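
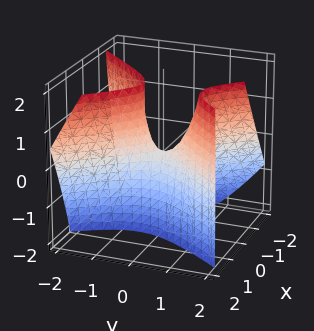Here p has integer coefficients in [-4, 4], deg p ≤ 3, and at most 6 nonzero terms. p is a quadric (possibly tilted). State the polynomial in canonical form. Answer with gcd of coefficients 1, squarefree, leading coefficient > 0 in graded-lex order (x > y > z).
First, deg p = 2.
Next, from the visible intercepts: one z-axis crossing is at z = 0; it meets the y-axis at y = 0 (among the integer gridlines); one x-axis crossing is at x = 0.
Finally, solving for integer coefficients yields p as stated.

3*x^2 - 2*x*z - 2*y^2 + y*z + z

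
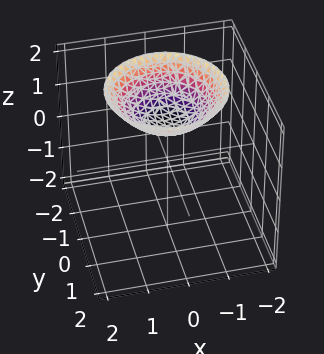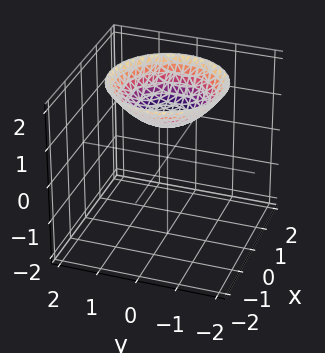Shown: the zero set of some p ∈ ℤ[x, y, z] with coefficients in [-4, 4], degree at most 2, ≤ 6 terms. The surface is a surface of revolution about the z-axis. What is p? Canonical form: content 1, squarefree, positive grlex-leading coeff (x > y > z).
x^2 + y^2 - 2*z + 2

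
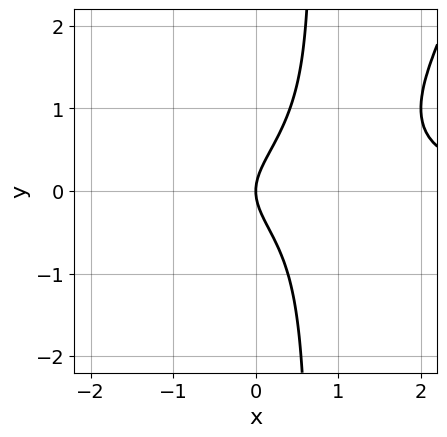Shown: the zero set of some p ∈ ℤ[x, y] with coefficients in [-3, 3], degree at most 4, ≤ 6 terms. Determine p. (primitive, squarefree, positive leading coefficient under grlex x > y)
x^3*y - 3*x*y^2 + 2*y^2 - 2*x

The degree is 4 — the shape is more complex than any degree-3 curve.
From the axis intercepts and sections: it crosses the x-axis at the gridline x = 0; it crosses the y-axis at the gridline y = 0.
Fitting integer coefficients to these (and the overall shape) gives p.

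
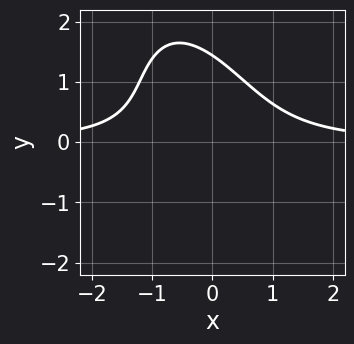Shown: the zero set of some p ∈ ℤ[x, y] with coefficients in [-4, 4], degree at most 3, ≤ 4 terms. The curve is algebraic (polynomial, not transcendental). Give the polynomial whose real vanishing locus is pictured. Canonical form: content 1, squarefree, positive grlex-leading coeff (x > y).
3*x^2*y + 2*x*y^2 + y^3 - 3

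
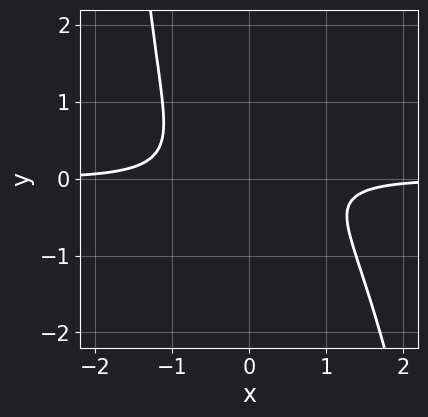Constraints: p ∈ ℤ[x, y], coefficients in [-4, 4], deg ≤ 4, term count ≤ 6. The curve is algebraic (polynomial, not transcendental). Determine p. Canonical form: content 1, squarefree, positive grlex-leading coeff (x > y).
First, the degree is 4 — no degree-3 curve has this shape.
Next, checking where it meets the axes: it misses every integer gridline on the y-axis; it misses every integer gridline on the x-axis.
Finally, matching integer coefficients to the picture gives p.

2*x^3*y + x*y^2 + 3*y^2 + 1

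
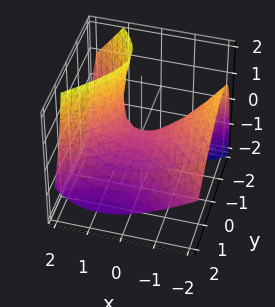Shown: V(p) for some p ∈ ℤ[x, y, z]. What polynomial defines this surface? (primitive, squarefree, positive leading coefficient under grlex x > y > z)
Degree: the shape is more complex than any degree-1 surface, so deg p = 2.
From the visible intercepts: it crosses the y-axis at the gridline y = 0; it crosses the x-axis at the gridline x = 0; it crosses the z-axis at the gridline z = 0.
Assembling these constraints gives the stated polynomial.

2*x^2 + 2*x*z - 3*y^2 - 3*y*z - 3*z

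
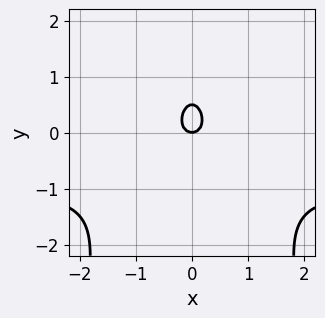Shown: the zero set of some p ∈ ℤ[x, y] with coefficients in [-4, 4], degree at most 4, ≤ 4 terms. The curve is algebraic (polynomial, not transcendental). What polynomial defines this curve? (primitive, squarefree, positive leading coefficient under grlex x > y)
3*x^2*y + 3*x^2 + 2*y^2 - y

First, degree: no degree-2 curve has this shape, so deg p = 3.
Then, symmetries: mirror symmetry x ↦ −x ⇒ only even powers of x.
Next, from the axis intercepts and sections: it crosses the y-axis at the gridline y = 0; it crosses the x-axis at the gridline x = 0.
Finally, these observations pin down the coefficients.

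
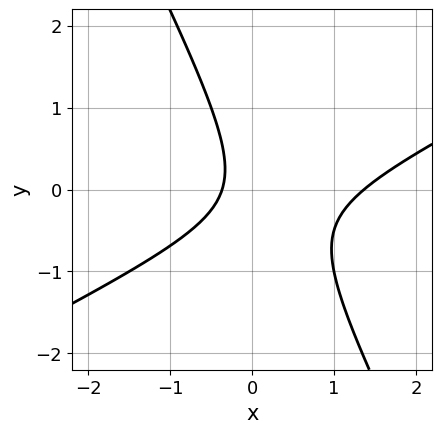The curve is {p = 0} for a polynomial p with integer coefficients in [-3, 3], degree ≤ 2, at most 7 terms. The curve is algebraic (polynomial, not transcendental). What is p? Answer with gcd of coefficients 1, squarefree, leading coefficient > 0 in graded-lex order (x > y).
(a) deg p = 2.
(b) From the visible intercepts: it misses every integer gridline on the y-axis.
(c) Fitting integer coefficients to these (and the overall shape) gives p.

2*x^2 - 3*x*y - 2*y^2 - 2*x - 1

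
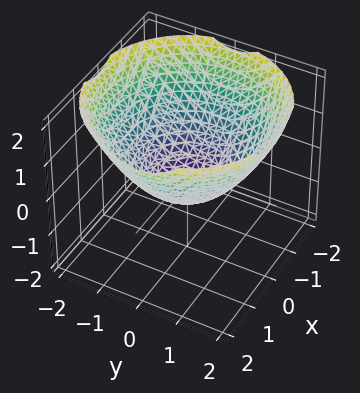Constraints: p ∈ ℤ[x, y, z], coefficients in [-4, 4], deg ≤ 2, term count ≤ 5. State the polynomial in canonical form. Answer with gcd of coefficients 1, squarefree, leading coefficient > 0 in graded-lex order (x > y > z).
x^2 + y^2 - 2*z - 1

1. Degree: no degree-1 surface has this shape, so deg p = 2.
2. By symmetry, the surface is invariant under rotation about z: p = q(x² + y², z).
3. From the axis intercepts and sections: a circular section at z = 0 has radius exactly 1; the x-axis gridline crossings are at x ∈ {-1, 1}; the y-axis gridline crossings are at y ∈ {-1, 1}.
4. Putting this together gives p.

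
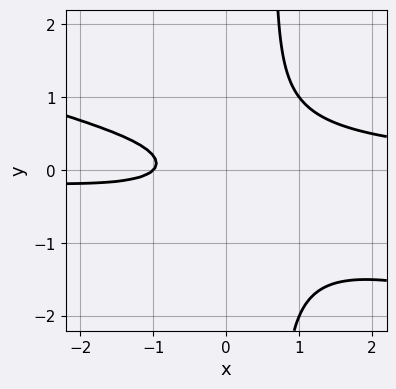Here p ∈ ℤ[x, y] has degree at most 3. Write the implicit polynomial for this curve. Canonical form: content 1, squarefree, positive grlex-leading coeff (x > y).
(a) Degree: no degree-2 curve has this shape, so deg p = 3.
(b) From the axis intercepts and sections: no y-intercept at any integer in the box; one x-axis crossing is at x = -1.
(c) Fitting integer coefficients to these (and the overall shape) gives p.

x^2*y + 3*x*y^2 - 2*y^2 - x - 1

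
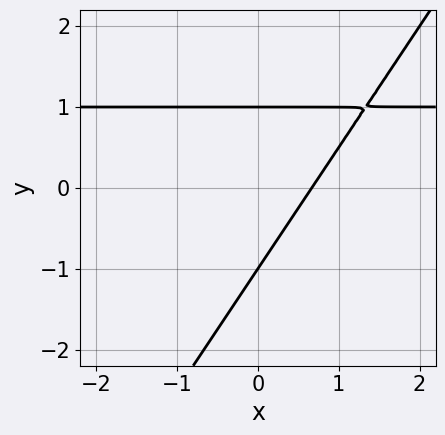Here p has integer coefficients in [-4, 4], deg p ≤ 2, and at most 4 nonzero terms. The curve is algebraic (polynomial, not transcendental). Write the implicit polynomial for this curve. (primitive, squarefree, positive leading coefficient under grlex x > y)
3*x*y - 2*y^2 - 3*x + 2

1. The degree is 2 — a generic line meets the curve in up to 2 points.
2. From the visible intercepts: the y-axis gridline crossings are at y ∈ {-1, 1}.
3. These observations pin down the coefficients.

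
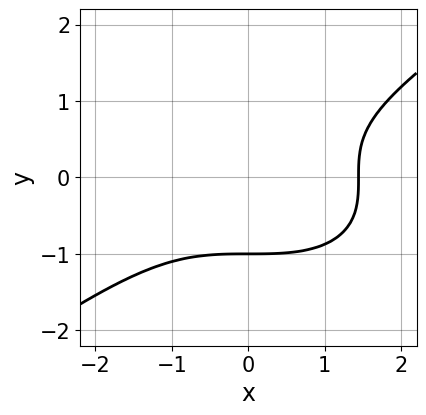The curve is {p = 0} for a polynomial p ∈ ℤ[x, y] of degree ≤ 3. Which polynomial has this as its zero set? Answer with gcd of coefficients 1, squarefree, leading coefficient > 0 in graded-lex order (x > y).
x^3 - 3*y^3 - 3

(a) The degree is 3 — no degree-2 curve has this shape.
(b) Against the integer gridlines: one y-axis crossing is at y = -1.
(c) Matching integer coefficients to the picture gives p.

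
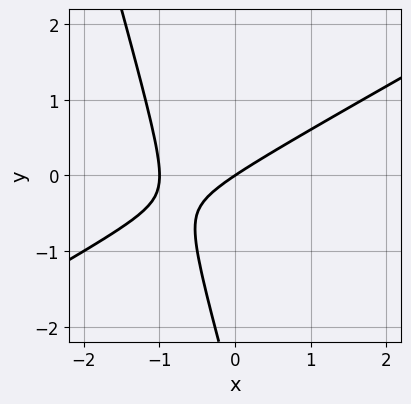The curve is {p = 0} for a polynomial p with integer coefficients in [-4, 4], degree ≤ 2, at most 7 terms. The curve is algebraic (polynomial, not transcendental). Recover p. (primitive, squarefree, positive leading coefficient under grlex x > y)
2*x^2 - 3*x*y - y^2 + 2*x - 3*y

First, the degree is 2 — a generic line meets the curve in up to 2 points.
Then, against the integer gridlines: among the integer gridlines, it crosses the x-axis at x ∈ {-1, 0}; it crosses the y-axis at the gridline y = 0.
Finally, these observations pin down the coefficients.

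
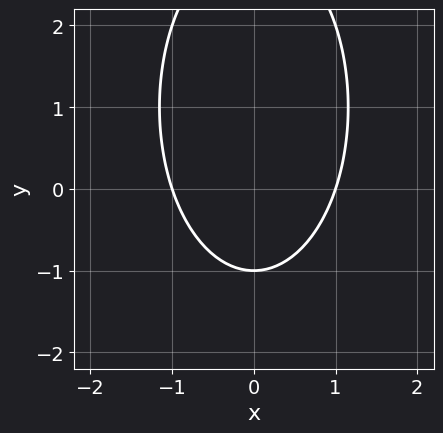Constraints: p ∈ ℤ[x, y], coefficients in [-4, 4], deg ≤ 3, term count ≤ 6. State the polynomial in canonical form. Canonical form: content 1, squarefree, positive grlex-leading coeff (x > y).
3*x^2 + y^2 - 2*y - 3

(a) deg p = 2. A generic line meets the curve in up to 2 points.
(b) Symmetries: mirror symmetry x ↦ −x ⇒ only even powers of x.
(c) From the axis intercepts and sections: it meets the y-axis at y = -1 (among the integer gridlines); among the integer gridlines, it crosses the x-axis at x ∈ {-1, 1}.
(d) Fitting integer coefficients to these (and the overall shape) gives p.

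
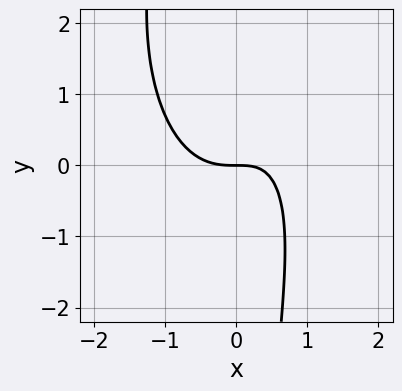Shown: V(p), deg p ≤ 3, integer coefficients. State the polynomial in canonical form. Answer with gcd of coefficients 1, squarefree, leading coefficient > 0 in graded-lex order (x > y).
3*x^3 + x*y^2 - 2*x*y + 3*y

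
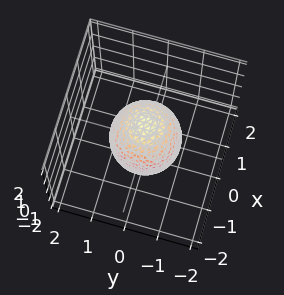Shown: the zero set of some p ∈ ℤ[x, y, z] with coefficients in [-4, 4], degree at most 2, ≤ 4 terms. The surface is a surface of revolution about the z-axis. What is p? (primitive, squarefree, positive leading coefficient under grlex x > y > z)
2*x^2 + 2*y^2 + z^2 - 2

1. deg p = 2. No degree-1 surface has this shape.
2. Symmetries: the surface is invariant under rotation about z: p = q(x² + y², z).
3. Against the integer gridlines: the x-axis gridline crossings are at x ∈ {-1, 1}; among the integer gridlines, it crosses the y-axis at y ∈ {-1, 1}.
4. Together with the visible shape, these determine p as stated.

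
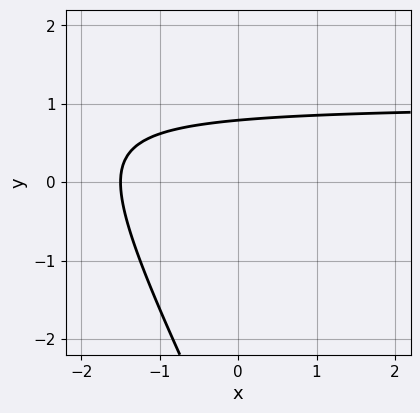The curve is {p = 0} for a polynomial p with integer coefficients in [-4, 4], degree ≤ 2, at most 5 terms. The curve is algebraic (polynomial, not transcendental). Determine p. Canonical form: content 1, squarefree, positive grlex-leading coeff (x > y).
2*x*y + y^2 - 2*x + 3*y - 3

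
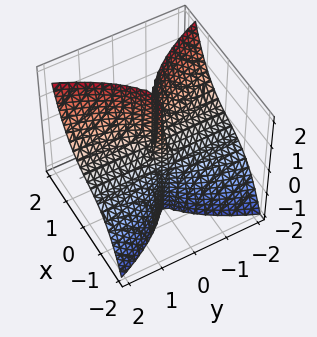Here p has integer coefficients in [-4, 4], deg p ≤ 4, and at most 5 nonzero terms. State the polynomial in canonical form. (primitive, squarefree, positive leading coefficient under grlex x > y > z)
2*x^3 + x*y^2 - 2*y^2*z + x^2

First, the degree is 3 — the shape is more complex than any degree-2 surface.
Then, observable constraints: every point of the y-axis in the box is on the surface; every point of the z-axis in the box is on the surface.
Finally, the integer polynomial consistent with all of this is the stated p.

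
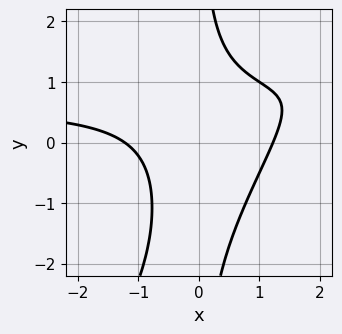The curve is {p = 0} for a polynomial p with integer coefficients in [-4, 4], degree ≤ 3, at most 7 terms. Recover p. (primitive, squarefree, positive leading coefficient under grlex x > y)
3*x^2*y - 2*x*y^2 - 2*x^2 - 2*x*y + 3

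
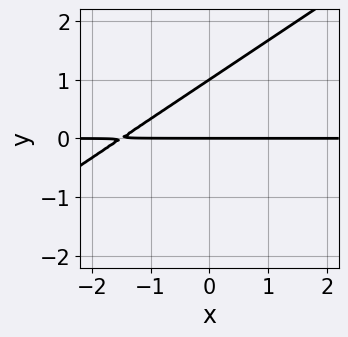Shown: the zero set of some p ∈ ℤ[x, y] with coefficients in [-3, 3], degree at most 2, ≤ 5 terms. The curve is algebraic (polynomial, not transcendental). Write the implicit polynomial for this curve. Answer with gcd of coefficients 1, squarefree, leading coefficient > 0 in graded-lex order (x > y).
1. deg p = 2. No degree-1 curve has this shape.
2. Reading off the gridlines: the y-axis gridline crossings are at y ∈ {0, 1}; the visible x-axis segment lies entirely on the curve.
3. Matching integer coefficients to the picture gives p.

2*x*y - 3*y^2 + 3*y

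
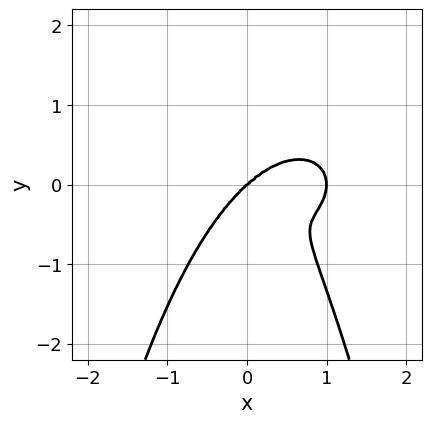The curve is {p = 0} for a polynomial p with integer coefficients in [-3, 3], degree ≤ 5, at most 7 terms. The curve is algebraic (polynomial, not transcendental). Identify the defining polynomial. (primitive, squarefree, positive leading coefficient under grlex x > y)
3*x^4 + 3*x^2*y^2 - 3*x^3 + x*y^2 + 3*y^3

Degree: no degree-3 curve has this shape, so deg p = 4.
Observable constraints: it crosses the y-axis at the gridline y = 0; among the integer gridlines, it crosses the x-axis at x ∈ {0, 1}.
Assembling these constraints gives the stated polynomial.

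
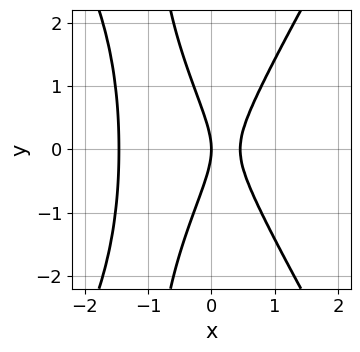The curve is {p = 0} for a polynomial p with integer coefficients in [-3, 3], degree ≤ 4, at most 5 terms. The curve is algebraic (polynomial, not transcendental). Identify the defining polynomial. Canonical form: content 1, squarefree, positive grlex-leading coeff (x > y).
3*x^3 - x*y^2 + 3*x^2 - y^2 - 2*x

1. deg p = 3.
2. Symmetries: it's symmetric under y → −y, forcing even powers of y.
3. From the visible intercepts: it crosses the x-axis at the gridline x = 0; it meets the y-axis at y = 0 (among the integer gridlines).
4. Assembling these constraints gives the stated polynomial.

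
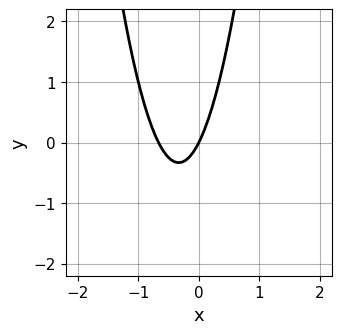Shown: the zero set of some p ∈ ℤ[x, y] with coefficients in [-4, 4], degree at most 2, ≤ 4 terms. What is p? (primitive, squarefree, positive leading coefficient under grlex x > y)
3*x^2 + 2*x - y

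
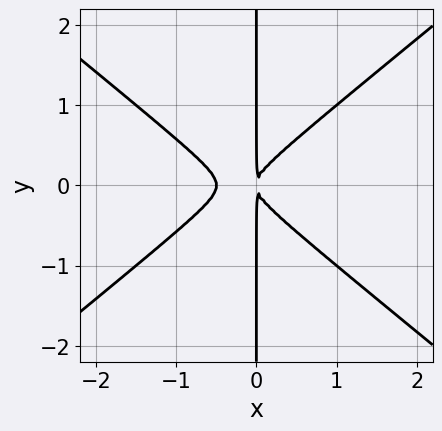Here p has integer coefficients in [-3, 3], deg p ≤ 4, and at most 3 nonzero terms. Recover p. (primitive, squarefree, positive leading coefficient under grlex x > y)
2*x^3 - 3*x*y^2 + x^2

First, the degree is 3 — the shape is more complex than any degree-2 curve.
Then, symmetries: the y ↦ −y reflection is a symmetry, so y appears only in even powers.
Next, from the axis intercepts and sections: every point of the y-axis in the box is on the curve.
Finally, the integer polynomial consistent with all of this is the stated p.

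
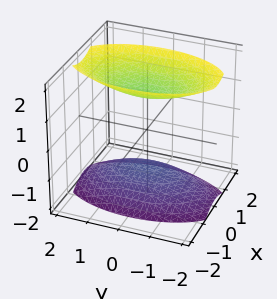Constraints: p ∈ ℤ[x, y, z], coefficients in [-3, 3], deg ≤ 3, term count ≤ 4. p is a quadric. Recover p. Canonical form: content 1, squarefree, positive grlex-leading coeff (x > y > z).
3*x^2 + y^2 - 2*z^2 + 3

There are 2 components. Treating them together as one polynomial.
The degree is 2 — two sheets facing apart; a quadric.
Symmetries: mirror symmetry x ↦ −x ⇒ only even powers of x; mirror symmetry y ↦ −y ⇒ only even powers of y; the z ↦ −z reflection is a symmetry, so z appears only in even powers.
From the visible intercepts: it misses every integer gridline on the y-axis; it misses every integer gridline on the x-axis.
Fitting integer coefficients to these (and the overall shape) gives p.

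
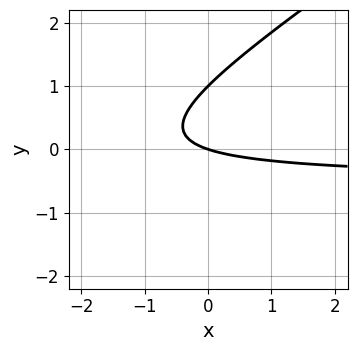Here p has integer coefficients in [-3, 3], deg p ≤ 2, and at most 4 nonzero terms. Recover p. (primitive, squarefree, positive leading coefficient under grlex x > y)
2*x*y - 3*y^2 + x + 3*y

(a) Degree: a generic line meets the curve in up to 2 points, so deg p = 2.
(b) From the visible intercepts: the y-axis gridline crossings are at y ∈ {0, 1}; one x-axis crossing is at x = 0.
(c) Solving for integer coefficients yields p as stated.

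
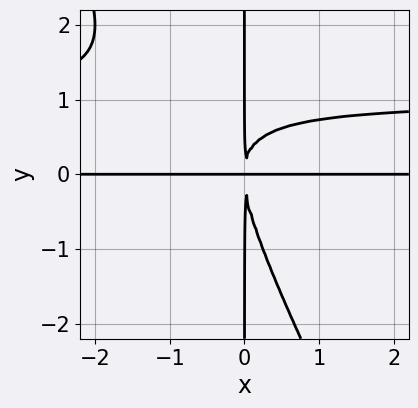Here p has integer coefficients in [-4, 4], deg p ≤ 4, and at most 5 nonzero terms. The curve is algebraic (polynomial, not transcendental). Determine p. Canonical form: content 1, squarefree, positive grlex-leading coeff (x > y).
1. The degree is 4 — a generic line meets the curve in up to 4 points.
2. Reading off the gridlines: every point of the y-axis in the box is on the curve; every point of the x-axis in the box is on the curve.
3. Together with the visible shape, these determine p as stated.

2*x^2*y^2 + x*y^3 - 2*x^2*y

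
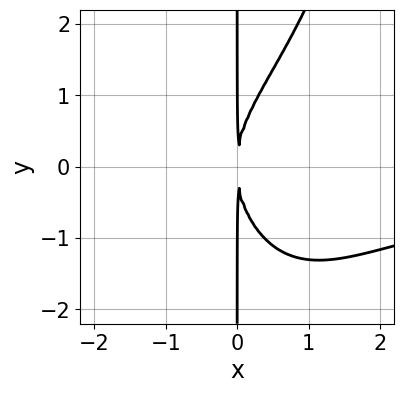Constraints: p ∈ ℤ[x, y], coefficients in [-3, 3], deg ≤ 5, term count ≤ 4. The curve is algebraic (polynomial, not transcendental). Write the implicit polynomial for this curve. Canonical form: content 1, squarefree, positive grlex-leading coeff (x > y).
First, degree: no degree-3 curve has this shape, so deg p = 4.
Next, from the axis intercepts and sections: every point of the y-axis in the box is on the curve.
Finally, assembling these constraints gives the stated polynomial.

x^3*y - x*y^2 + 3*x^2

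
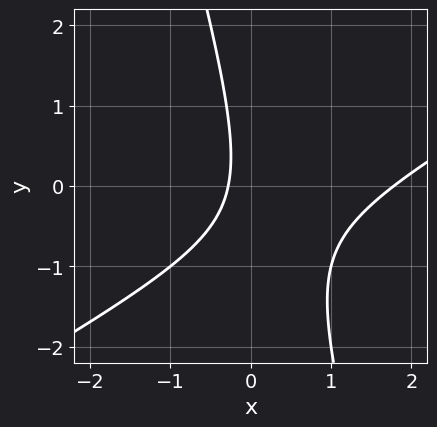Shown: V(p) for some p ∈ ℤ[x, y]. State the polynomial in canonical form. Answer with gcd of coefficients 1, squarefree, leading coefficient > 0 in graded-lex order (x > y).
First, the degree is 2 — the shape is more complex than any degree-1 curve.
Then, checking where it meets the axes: no y-intercept at any integer in the box.
Finally, these observations pin down the coefficients.

2*x^2 - 3*x*y - y^2 - 3*x - 1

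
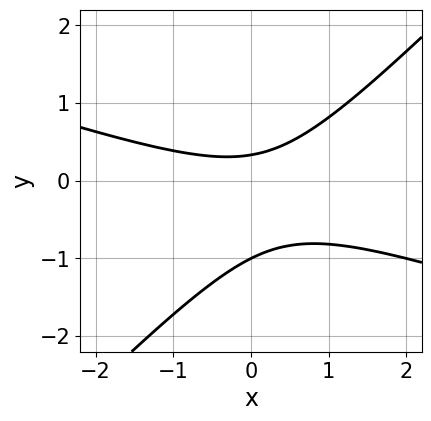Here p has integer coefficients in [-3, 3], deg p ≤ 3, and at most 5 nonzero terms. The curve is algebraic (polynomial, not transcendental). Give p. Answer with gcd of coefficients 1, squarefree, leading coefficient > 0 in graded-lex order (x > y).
x^2 + 2*x*y - 3*y^2 - 2*y + 1

First, degree: no degree-1 curve has this shape, so deg p = 2.
Then, observable constraints: it crosses the y-axis at the gridline y = -1; the curve avoids every integer x-axis point in the box.
Finally, putting this together gives p.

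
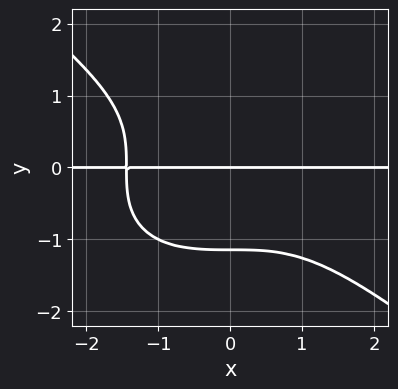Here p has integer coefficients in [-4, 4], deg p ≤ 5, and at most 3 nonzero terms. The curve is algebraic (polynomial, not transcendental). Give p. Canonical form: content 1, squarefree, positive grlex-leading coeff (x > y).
First, degree: no degree-3 curve has this shape, so deg p = 4.
Then, observable constraints: one y-axis crossing is at y = 0; every point of the x-axis in the box is on the curve.
Finally, together with the visible shape, these determine p as stated.

x^3*y + 2*y^4 + 3*y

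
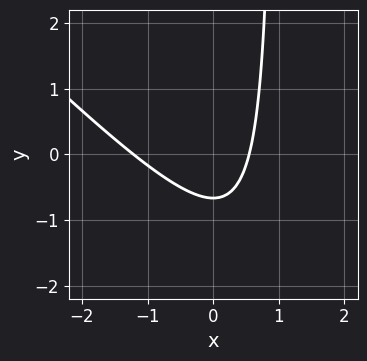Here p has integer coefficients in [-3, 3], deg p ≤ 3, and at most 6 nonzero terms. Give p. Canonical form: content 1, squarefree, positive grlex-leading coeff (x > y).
3*x^2 + 3*x*y + 2*x - 3*y - 2

First, degree: the shape is more complex than any degree-1 curve, so deg p = 2.
Finally, matching integer coefficients to the picture gives p.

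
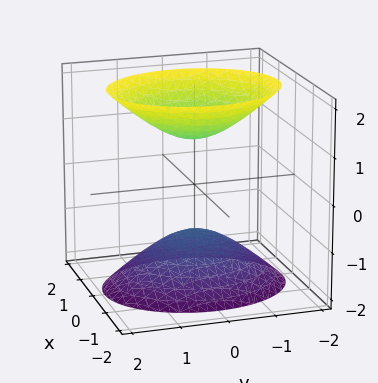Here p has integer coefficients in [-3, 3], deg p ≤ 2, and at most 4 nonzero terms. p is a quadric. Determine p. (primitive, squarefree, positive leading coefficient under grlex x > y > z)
(a) The picture has 2 separate pieces. Treating them together as one polynomial.
(b) The degree is 2 — two separate bowl-shaped sheets opening away from each other; a quadric.
(c) Symmetries: it's symmetric under x → −x, forcing even powers of x; mirror symmetry y ↦ −y ⇒ only even powers of y; the z ↦ −z reflection is a symmetry, so z appears only in even powers.
(d) Against the integer gridlines: the z-axis gridline crossings are at z ∈ {-1, 1}; it misses every integer gridline on the y-axis.
(e) Together with the visible shape, these determine p as stated.

3*x^2 + 2*y^2 - 2*z^2 + 2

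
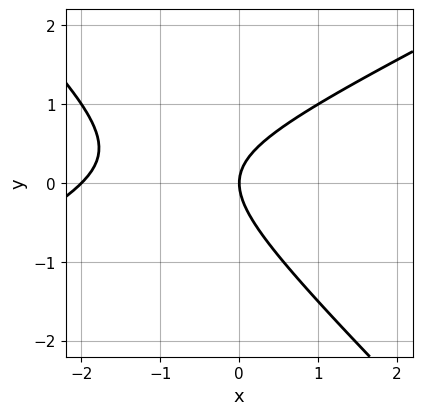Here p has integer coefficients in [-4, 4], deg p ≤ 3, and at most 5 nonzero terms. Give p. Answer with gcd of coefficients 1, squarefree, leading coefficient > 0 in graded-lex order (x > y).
x^2 - x*y - 2*y^2 + 2*x

1. deg p = 2. The shape is more complex than any degree-1 curve.
2. Against the integer gridlines: among the integer gridlines, it crosses the x-axis at x ∈ {-2, 0}; it crosses the y-axis at the gridline y = 0.
3. Matching integer coefficients to the picture gives p.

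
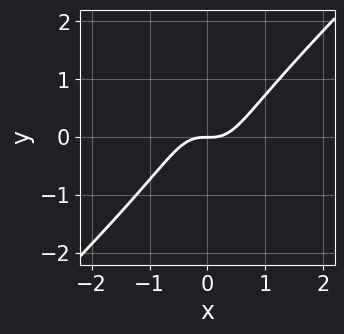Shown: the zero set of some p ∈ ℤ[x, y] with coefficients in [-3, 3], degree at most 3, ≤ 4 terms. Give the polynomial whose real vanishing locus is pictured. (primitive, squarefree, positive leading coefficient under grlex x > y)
2*x^3 - x^2*y - x*y^2 - y

First, deg p = 3.
Then, observable constraints: it crosses the x-axis at the gridline x = 0; it crosses the y-axis at the gridline y = 0.
Finally, these observations pin down the coefficients.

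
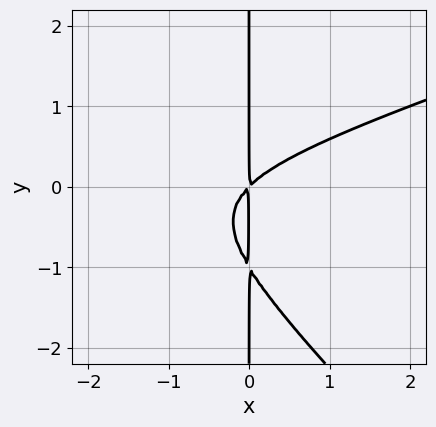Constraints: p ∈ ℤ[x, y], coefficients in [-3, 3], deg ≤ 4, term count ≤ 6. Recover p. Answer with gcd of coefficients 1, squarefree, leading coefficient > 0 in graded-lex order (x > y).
(a) deg p = 3.
(b) Checking where it meets the axes: every point of the y-axis in the box is on the curve.
(c) Fitting integer coefficients to these (and the overall shape) gives p.

x^3 - 2*x^2*y - 3*x*y^2 + 3*x^2 - 3*x*y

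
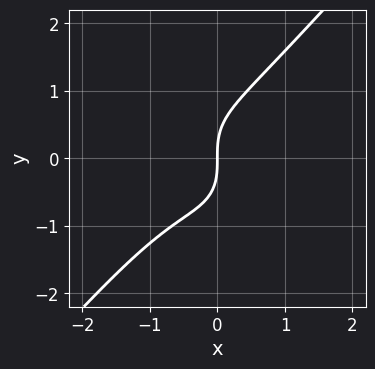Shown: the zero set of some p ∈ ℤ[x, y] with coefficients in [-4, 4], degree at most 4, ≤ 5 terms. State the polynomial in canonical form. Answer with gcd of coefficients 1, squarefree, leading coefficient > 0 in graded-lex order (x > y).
(a) deg p = 3. A generic line meets the curve in up to 3 points.
(b) From the axis intercepts and sections: one x-axis crossing is at x = 0; it crosses the y-axis at the gridline y = 0.
(c) Assembling these constraints gives the stated polynomial.

3*x^3 - 2*y^3 + 2*x^2 + 3*x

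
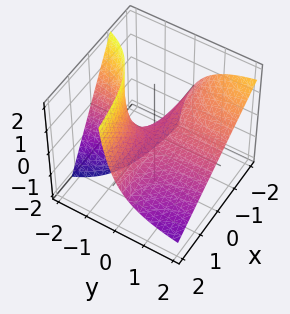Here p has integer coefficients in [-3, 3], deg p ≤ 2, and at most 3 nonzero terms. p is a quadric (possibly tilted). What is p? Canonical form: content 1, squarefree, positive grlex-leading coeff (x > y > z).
The degree is 2 — no degree-1 surface has this shape.
From the visible intercepts: the visible x-axis segment lies entirely on the surface; it crosses the z-axis at the gridline z = 0; the visible y-axis segment lies entirely on the surface.
Together with the visible shape, these determine p as stated.

x*y + y*z + z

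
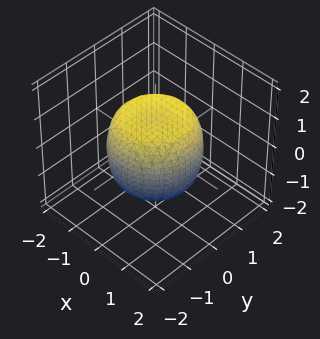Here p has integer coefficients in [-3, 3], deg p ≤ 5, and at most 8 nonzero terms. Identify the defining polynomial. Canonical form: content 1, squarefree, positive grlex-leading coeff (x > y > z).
1. Degree: no degree-3 surface has this shape, so deg p = 4.
2. Symmetry: the z-axis is an axis of rotation, so x and y enter only as x² + y².
3. Observable constraints: the z-axis gridline crossings are at z ∈ {-1, 1}; a circular section at z = -1 has radius exactly 1.
4. Solving for integer coefficients yields p as stated.

x^4 + 2*x^2*y^2 + y^4 - x^2 - y^2 + z^2 - 1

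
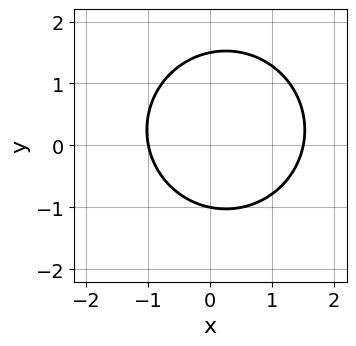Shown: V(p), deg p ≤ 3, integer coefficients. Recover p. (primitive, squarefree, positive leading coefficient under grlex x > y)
2*x^2 + 2*y^2 - x - y - 3

1. The degree is 2 — the shape is more complex than any degree-1 curve.
2. Checking where it meets the axes: it crosses the x-axis at the gridline x = -1; it crosses the y-axis at the gridline y = -1.
3. Solving for integer coefficients yields p as stated.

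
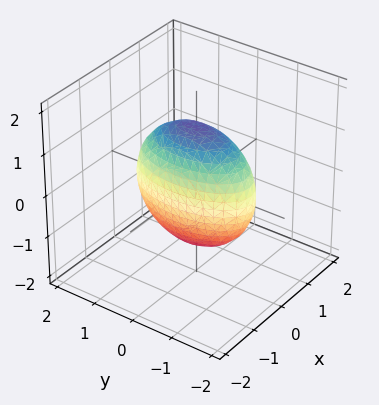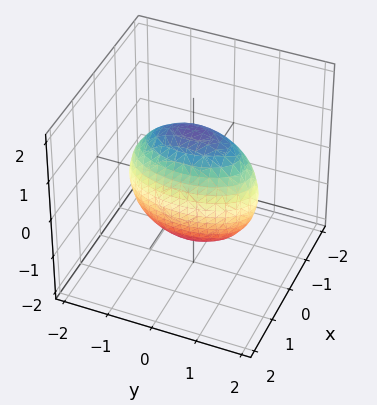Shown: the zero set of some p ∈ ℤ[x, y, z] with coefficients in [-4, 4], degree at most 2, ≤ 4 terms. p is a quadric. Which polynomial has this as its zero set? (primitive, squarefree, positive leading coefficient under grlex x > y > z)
3*x^2 + y^2 + z^2 - 2

First, degree: bounded and convex; a quadric, so deg p = 2.
Then, symmetries: it's symmetric under z → −z, forcing even powers of z; it's symmetric under x → −x, forcing even powers of x; the y ↦ −y reflection is a symmetry, so y appears only in even powers.
Finally, fitting integer coefficients to these (and the overall shape) gives p.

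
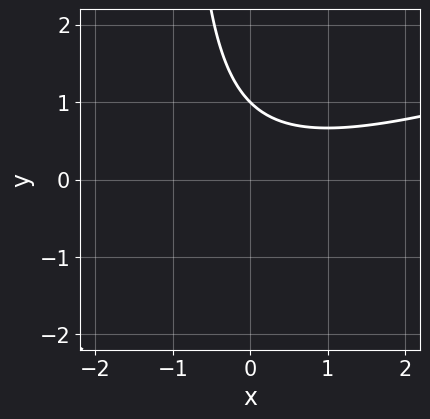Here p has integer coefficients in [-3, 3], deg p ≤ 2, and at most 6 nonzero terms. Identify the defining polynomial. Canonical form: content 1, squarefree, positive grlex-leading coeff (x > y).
deg p = 2. The shape is more complex than any degree-1 curve.
Observable constraints: it meets the y-axis at y = 1 (among the integer gridlines); it misses every integer gridline on the x-axis.
Matching integer coefficients to the picture gives p.

x^2 - 3*x*y - 3*y + 3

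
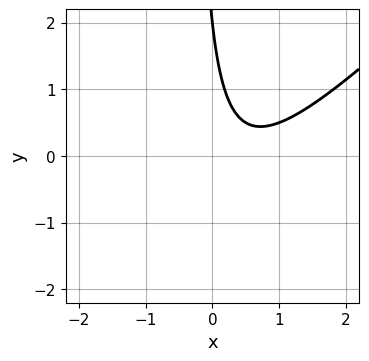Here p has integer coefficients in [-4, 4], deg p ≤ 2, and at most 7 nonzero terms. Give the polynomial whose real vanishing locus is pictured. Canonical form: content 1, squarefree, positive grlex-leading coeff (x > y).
3*x^2 - 3*x*y - 3*x - y + 2

deg p = 2. No degree-1 curve has this shape.
Observable constraints: it misses every integer gridline on the x-axis; it crosses the y-axis at the gridline y = 2.
Assembling these constraints gives the stated polynomial.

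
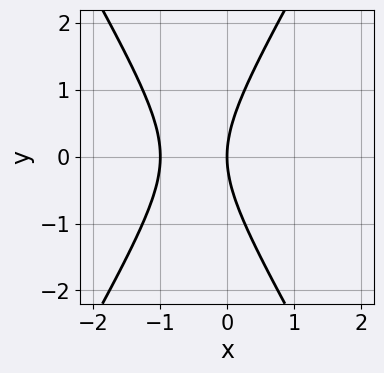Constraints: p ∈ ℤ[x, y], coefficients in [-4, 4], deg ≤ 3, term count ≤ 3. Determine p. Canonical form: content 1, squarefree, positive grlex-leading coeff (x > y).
(a) deg p = 2. A generic line meets the curve in up to 2 points.
(b) Symmetries: the y ↦ −y reflection is a symmetry, so y appears only in even powers.
(c) From the visible intercepts: among the integer gridlines, it crosses the x-axis at x ∈ {-1, 0}; it meets the y-axis at y = 0 (among the integer gridlines).
(d) Together with the visible shape, these determine p as stated.

3*x^2 - y^2 + 3*x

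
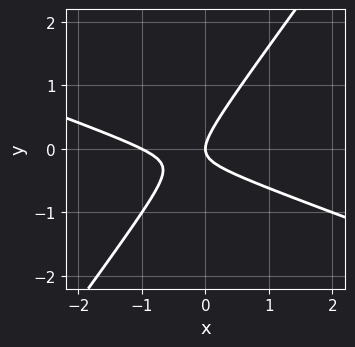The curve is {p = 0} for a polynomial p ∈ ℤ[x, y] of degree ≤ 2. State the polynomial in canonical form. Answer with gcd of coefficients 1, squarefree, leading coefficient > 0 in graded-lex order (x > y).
x^2 + 2*x*y - 2*y^2 + x

(a) Degree: a generic line meets the curve in up to 2 points, so deg p = 2.
(b) From the visible intercepts: the x-axis gridline crossings are at x ∈ {-1, 0}; one y-axis crossing is at y = 0.
(c) Solving for integer coefficients yields p as stated.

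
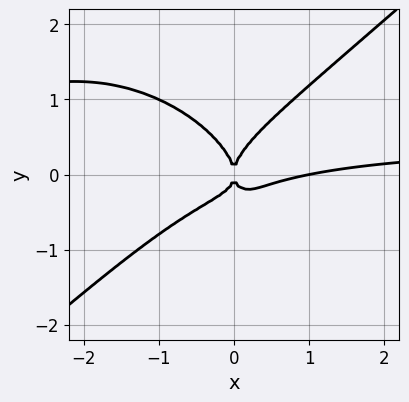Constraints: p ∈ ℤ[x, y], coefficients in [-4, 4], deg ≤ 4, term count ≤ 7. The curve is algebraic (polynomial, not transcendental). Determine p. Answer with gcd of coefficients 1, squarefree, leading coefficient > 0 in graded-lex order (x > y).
2*x^3*y - 3*y^4 - x^3 + 3*x^2*y + x^2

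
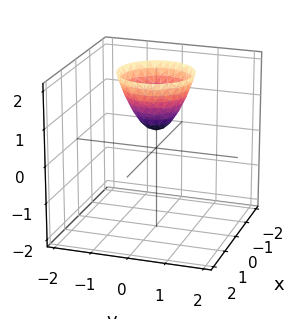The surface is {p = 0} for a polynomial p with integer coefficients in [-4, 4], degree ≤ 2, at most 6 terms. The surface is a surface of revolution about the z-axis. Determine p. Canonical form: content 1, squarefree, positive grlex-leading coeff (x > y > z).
3*x^2 + 3*y^2 - 2*z + 1

First, the degree is 2 — the shape is more complex than any degree-1 surface.
Then, symmetries: the z-axis is an axis of rotation, so x and y enter only as x² + y².
Next, observable constraints: no x-intercept at any integer in the box; a circular section at z = 2 has radius exactly 1.
Finally, the integer polynomial consistent with all of this is the stated p.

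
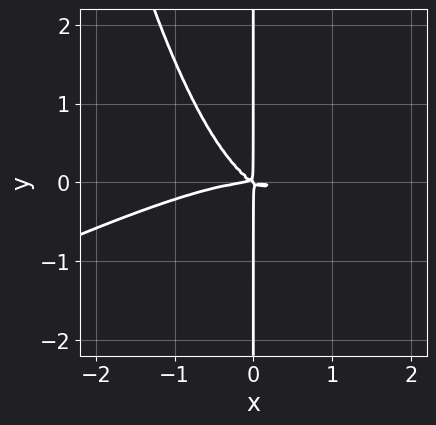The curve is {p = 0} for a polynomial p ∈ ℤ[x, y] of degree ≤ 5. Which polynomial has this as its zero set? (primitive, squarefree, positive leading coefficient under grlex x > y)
x^4 - 2*x^3*y + 2*x^2*y + 3*x*y^2

1. Degree: the shape is more complex than any degree-3 curve, so deg p = 4.
2. From the axis intercepts and sections: the visible y-axis segment lies entirely on the curve.
3. Fitting integer coefficients to these (and the overall shape) gives p.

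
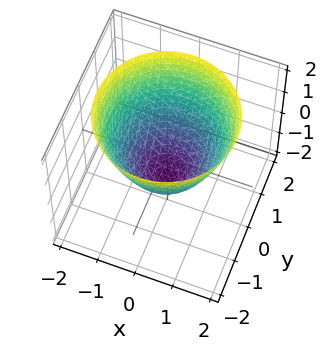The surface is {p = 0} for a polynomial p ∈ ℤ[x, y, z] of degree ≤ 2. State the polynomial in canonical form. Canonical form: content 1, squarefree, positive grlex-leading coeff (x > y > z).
x^2 + y^2 - z - 1

(a) deg p = 2. No degree-1 surface has this shape.
(b) By symmetry, the z-axis is an axis of rotation, so x and y enter only as x² + y².
(c) Against the integer gridlines: one z-axis crossing is at z = -1; the y-axis gridline crossings are at y ∈ {-1, 1}; among the integer gridlines, it crosses the x-axis at x ∈ {-1, 1}; a circular section at z = 2 has radius between 1 and 2.
(d) Together with the visible shape, these determine p as stated.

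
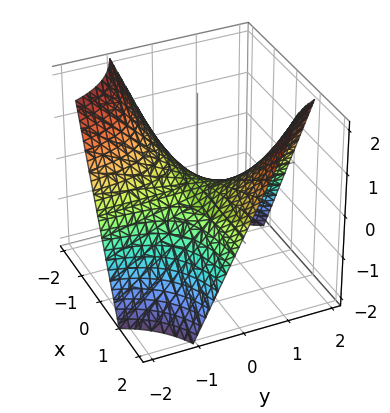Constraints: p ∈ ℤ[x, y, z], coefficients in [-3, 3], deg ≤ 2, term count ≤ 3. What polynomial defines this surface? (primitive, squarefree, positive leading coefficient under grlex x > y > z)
x*y - z

1. deg p = 2.
2. From the visible intercepts: every point of the x-axis in the box is on the surface; it crosses the z-axis at the gridline z = 0.
3. Matching integer coefficients to the picture gives p.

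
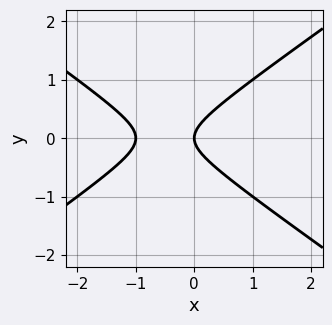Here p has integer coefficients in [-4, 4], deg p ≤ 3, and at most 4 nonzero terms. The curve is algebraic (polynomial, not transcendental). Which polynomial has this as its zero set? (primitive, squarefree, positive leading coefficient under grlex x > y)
x^2 - 2*y^2 + x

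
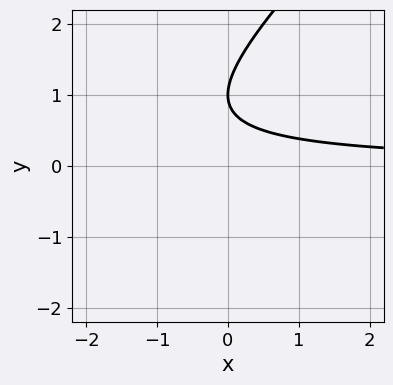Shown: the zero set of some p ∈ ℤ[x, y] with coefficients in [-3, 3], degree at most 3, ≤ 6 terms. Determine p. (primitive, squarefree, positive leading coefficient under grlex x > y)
deg p = 2. No degree-1 curve has this shape.
Against the integer gridlines: it meets the y-axis at y = 1 (among the integer gridlines); no x-intercept at any integer in the box.
These observations pin down the coefficients.

x*y - y^2 + 2*y - 1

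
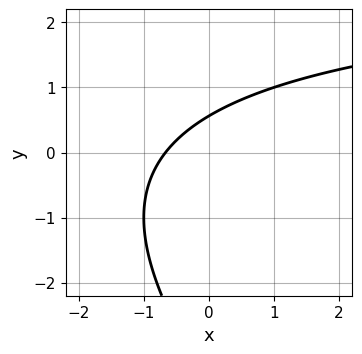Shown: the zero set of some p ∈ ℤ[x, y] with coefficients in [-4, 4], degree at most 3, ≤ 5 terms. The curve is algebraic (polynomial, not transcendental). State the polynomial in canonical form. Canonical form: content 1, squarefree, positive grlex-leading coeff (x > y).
x*y + y^2 - 3*x + 3*y - 2

First, degree: no degree-1 curve has this shape, so deg p = 2.
Finally, solving for integer coefficients yields p as stated.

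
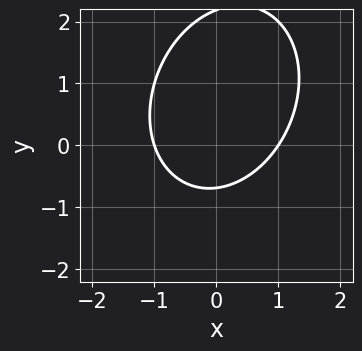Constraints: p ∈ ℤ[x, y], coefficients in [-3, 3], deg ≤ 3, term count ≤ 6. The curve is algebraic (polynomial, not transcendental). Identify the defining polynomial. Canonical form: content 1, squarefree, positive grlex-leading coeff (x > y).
3*x^2 - x*y + 2*y^2 - 3*y - 3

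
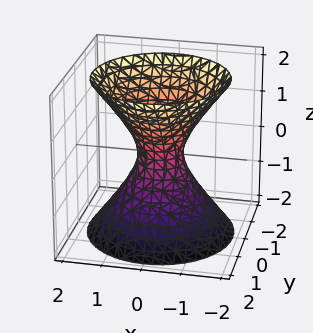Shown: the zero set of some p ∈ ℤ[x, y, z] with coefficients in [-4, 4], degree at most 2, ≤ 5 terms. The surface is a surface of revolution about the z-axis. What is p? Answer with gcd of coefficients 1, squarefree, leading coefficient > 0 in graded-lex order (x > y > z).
3*x^2 + 3*y^2 - 2*z^2 - 1

1. The degree is 2 — no degree-1 surface has this shape.
2. Symmetries: the surface is invariant under rotation about z: p = q(x² + y², z).
3. From the visible intercepts: a circular section at z = -1 has radius exactly 1; the surface avoids every integer z-axis point in the box.
4. These observations pin down the coefficients.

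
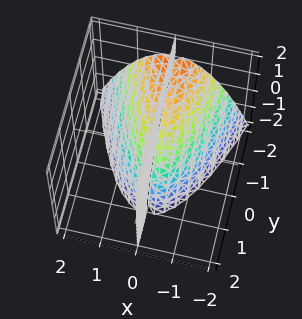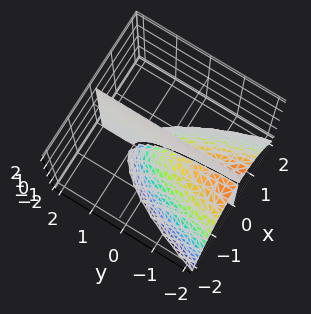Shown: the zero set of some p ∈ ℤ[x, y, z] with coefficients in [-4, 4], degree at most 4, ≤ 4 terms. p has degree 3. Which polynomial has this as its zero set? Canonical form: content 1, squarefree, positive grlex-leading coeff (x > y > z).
3*x^3 - x*y*z + 2*x*y + 2*x*z

(a) The picture has 2 separate pieces. They look like related sheets of one shape, so recover p as a whole.
(b) Degree: the shape is more complex than any degree-2 surface, so deg p = 3.
(c) Against the integer gridlines: every point of the y-axis in the box is on the surface; it meets the x-axis at x = 0 (among the integer gridlines); every point of the z-axis in the box is on the surface.
(d) Solving for integer coefficients yields p as stated.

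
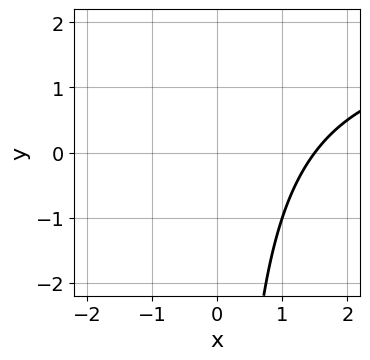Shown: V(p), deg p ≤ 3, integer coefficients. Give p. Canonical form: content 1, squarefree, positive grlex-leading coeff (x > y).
x*y - 2*x + 3

(a) The degree is 2 — the shape is more complex than any degree-1 curve.
(b) Checking where it meets the axes: it misses every integer gridline on the y-axis.
(c) Putting this together gives p.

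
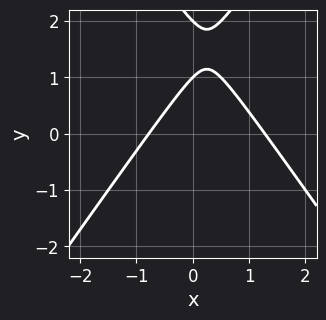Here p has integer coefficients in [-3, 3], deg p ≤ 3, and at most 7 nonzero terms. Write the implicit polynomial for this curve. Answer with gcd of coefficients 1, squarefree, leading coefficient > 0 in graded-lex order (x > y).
2*x^2 - y^2 - x + 3*y - 2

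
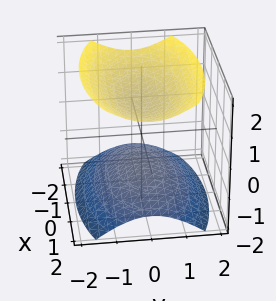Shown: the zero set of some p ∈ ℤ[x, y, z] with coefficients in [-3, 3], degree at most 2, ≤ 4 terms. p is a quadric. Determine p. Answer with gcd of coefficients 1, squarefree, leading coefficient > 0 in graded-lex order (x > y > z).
x^2 + 3*y^2 - 3*z^2 + 3

The picture has 2 separate pieces. They look like related sheets of one shape, so recover p as a whole.
The degree is 2 — two sheets facing apart; a quadric.
Symmetries: it's symmetric under z → −z, forcing even powers of z; mirror symmetry x ↦ −x ⇒ only even powers of x; it's symmetric under y → −y, forcing even powers of y.
From the visible intercepts: no x-intercept at any integer in the box; among the integer gridlines, it crosses the z-axis at z ∈ {-1, 1}.
Together with the visible shape, these determine p as stated.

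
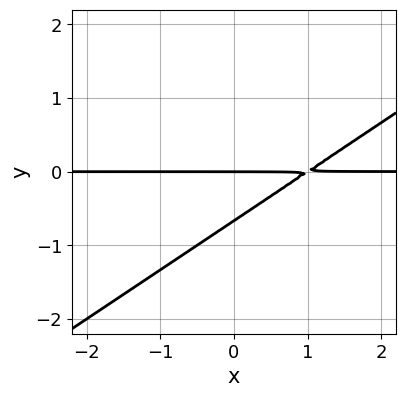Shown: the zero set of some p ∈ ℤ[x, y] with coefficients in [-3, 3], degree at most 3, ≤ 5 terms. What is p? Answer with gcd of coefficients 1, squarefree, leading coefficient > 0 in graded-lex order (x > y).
(a) The degree is 2 — a generic line meets the curve in up to 2 points.
(b) Against the integer gridlines: the visible x-axis segment lies entirely on the curve; it crosses the y-axis at the gridline y = 0.
(c) Putting this together gives p.

2*x*y - 3*y^2 - 2*y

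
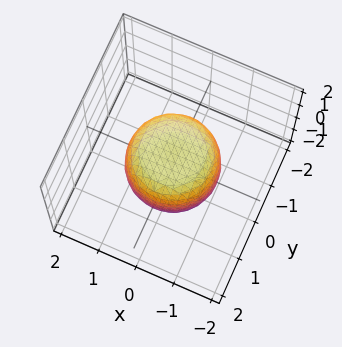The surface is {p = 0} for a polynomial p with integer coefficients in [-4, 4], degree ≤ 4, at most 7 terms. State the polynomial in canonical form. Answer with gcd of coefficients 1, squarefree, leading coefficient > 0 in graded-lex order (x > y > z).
2*x^4 + 4*x^2*y^2 + 2*y^4 - x^2 - y^2 + 2*z^2 - 2

First, degree: the shape is more complex than any degree-3 surface, so deg p = 4.
Then, by symmetry, every cross-section ⟂ z is a circle, so x, y appear only via x² + y².
Next, checking where it meets the axes: among the integer gridlines, it crosses the z-axis at z ∈ {-1, 1}; a circular section at z = 1 has radius between 0 and 1.
Finally, assembling these constraints gives the stated polynomial.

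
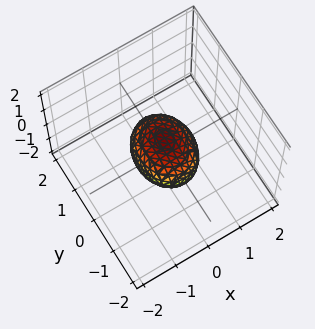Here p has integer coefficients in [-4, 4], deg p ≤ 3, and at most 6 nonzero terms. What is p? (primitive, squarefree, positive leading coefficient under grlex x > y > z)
3*x^2 + 2*y^2 + 3*z^2 - 2

First, degree: a closed, bounded, convex surface; a quadric, so deg p = 2.
Then, symmetries: the x ↦ −x reflection is a symmetry, so x appears only in even powers; the y ↦ −y reflection is a symmetry, so y appears only in even powers; the z ↦ −z reflection is a symmetry, so z appears only in even powers.
Then, observable constraints: among the integer gridlines, it crosses the y-axis at y ∈ {-1, 1}.
Finally, the integer polynomial consistent with all of this is the stated p.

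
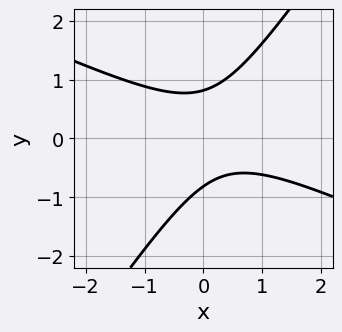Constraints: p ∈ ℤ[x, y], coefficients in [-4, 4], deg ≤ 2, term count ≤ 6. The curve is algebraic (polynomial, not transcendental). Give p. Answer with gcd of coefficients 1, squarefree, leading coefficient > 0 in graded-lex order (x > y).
2*x^2 + 3*x*y - 3*y^2 - x + 2

(a) deg p = 2. No degree-1 curve has this shape.
(b) Observable constraints: no x-intercept at any integer in the box.
(c) Putting this together gives p.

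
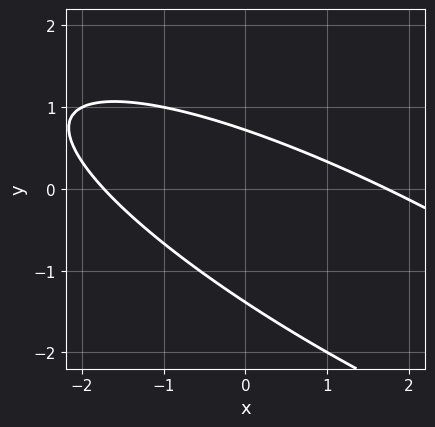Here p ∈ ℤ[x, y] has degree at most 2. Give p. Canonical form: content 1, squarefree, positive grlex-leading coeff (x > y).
First, degree: a generic line meets the curve in up to 2 points, so deg p = 2.
Finally, solving for integer coefficients yields p as stated.

x^2 + 3*x*y + 3*y^2 + 2*y - 3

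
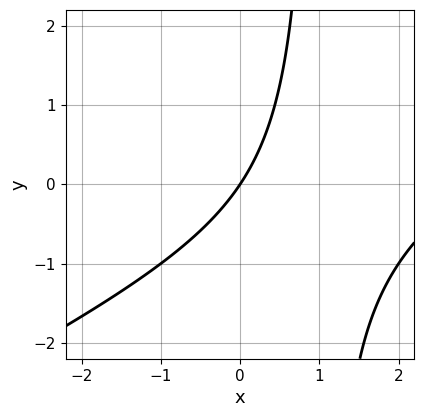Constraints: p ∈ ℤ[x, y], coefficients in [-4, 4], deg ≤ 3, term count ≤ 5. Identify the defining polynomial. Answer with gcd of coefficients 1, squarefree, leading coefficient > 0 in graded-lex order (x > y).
First, degree: the shape is more complex than any degree-1 curve, so deg p = 2.
Next, checking where it meets the axes: it meets the y-axis at y = 0 (among the integer gridlines); one x-axis crossing is at x = 0.
Finally, fitting integer coefficients to these (and the overall shape) gives p.

x^2 - 2*x*y - 3*x + 2*y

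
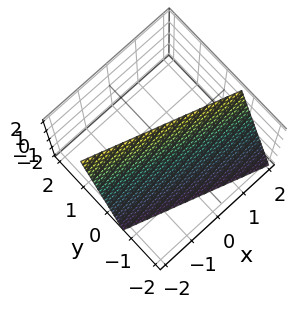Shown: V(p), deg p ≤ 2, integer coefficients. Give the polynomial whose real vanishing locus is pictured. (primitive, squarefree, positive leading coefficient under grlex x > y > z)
x + 3*y - z + 2

1. Degree: the surface is flat (a plane), so deg p = 1.
2. From the axis intercepts and sections: it crosses the z-axis at the gridline z = 2; one x-axis crossing is at x = -2.
3. These observations pin down the coefficients.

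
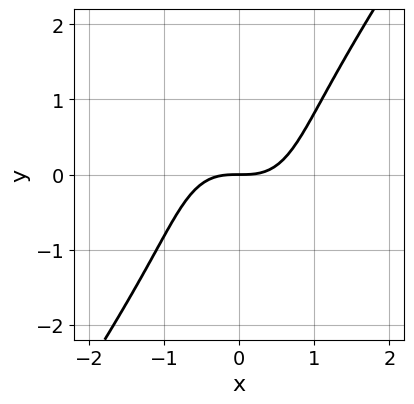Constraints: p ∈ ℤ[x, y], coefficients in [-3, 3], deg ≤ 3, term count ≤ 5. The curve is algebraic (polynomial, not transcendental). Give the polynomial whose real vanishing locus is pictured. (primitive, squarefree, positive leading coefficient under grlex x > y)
3*x^3 - y^3 - 3*y

deg p = 3.
Observable constraints: it meets the x-axis at x = 0 (among the integer gridlines); it crosses the y-axis at the gridline y = 0.
Together with the visible shape, these determine p as stated.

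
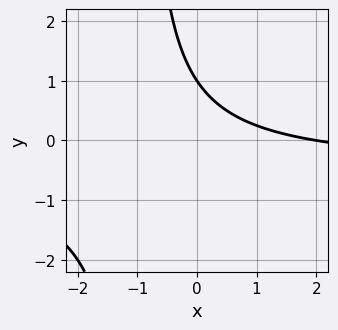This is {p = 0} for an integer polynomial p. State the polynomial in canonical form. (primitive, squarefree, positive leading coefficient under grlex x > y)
2*x*y + x + 2*y - 2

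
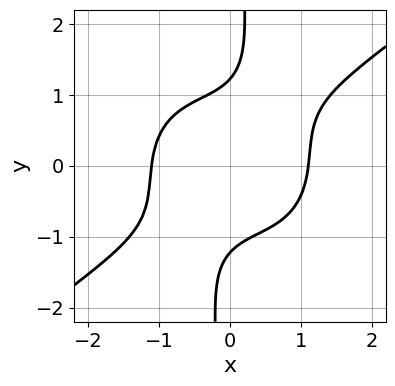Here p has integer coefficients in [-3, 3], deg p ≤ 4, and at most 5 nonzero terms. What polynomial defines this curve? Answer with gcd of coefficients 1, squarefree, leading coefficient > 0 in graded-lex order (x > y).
2*x^4 - x^3*y - 3*x*y^3 + 2*y^2 - 3

(a) Degree: no degree-3 curve has this shape, so deg p = 4.
(b) The integer polynomial consistent with all of this is the stated p.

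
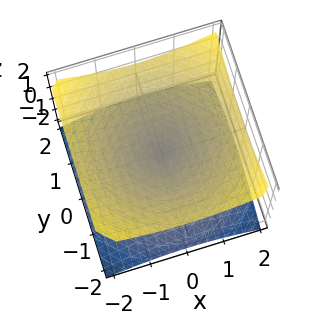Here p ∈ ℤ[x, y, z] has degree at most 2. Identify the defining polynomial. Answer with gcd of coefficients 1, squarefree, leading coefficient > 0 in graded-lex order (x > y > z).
deg p = 2.
By symmetry, the surface is invariant under rotation about z: p = q(x² + y², z); mirror symmetry z ↦ −z ⇒ only even powers of z.
Reading off the gridlines: a circular section at z = -1 has radius between 1 and 2; it crosses the x-axis at the gridline x = 0.
The integer polynomial consistent with all of this is the stated p.

x^2 + y^2 - 2*z^2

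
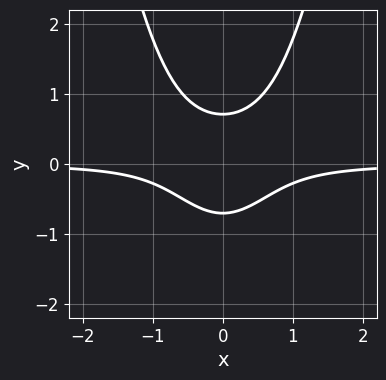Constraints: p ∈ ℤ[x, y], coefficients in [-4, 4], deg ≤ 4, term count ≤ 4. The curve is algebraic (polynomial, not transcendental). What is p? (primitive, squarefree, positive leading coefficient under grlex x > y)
3*x^2*y - 2*y^2 + 1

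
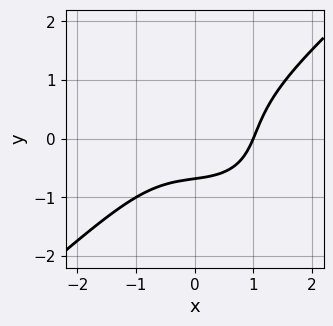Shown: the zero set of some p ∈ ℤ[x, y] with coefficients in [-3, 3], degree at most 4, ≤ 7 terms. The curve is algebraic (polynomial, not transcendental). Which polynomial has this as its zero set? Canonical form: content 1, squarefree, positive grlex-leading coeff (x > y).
2*x^3 - 3*y^3 + x - 3*y - 3

1. The degree is 3 — no degree-2 curve has this shape.
2. From the axis intercepts and sections: it crosses the x-axis at the gridline x = 1.
3. Putting this together gives p.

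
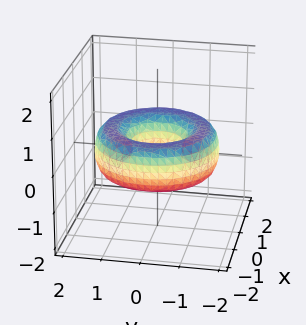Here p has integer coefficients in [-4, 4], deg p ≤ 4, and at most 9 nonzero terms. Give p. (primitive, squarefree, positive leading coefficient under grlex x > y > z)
x^4 + 2*x^2*y^2 + y^4 - 3*x^2 - 3*y^2 + 3*z^2 + 1

(a) The degree is 4 — no degree-3 surface has this shape.
(b) Symmetries: rotational symmetry about the z-axis ⇒ p depends on x, y only through x² + y².
(c) Observable constraints: a circular section at z = 0 has radius between 0 and 1; the surface avoids every integer z-axis point in the box.
(d) Assembling these constraints gives the stated polynomial.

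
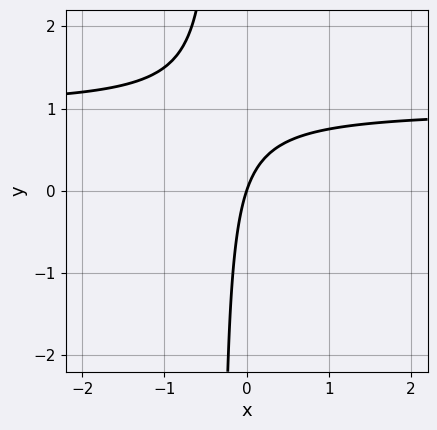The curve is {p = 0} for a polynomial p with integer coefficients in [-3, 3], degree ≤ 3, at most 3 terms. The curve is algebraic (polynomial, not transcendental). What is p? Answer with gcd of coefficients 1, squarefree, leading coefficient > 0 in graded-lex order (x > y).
3*x*y - 3*x + y

(a) The degree is 2 — the shape is more complex than any degree-1 curve.
(b) From the axis intercepts and sections: it meets the y-axis at y = 0 (among the integer gridlines); it meets the x-axis at x = 0 (among the integer gridlines).
(c) Putting this together gives p.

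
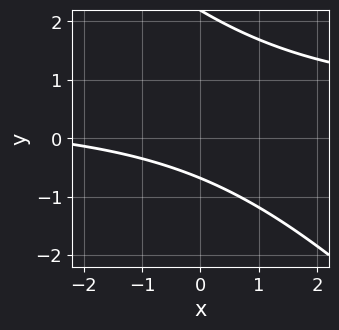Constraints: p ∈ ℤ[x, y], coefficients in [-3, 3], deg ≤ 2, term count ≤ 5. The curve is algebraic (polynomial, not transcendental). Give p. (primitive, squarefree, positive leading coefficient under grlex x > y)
Degree: no degree-1 curve has this shape, so deg p = 2.
From the visible intercepts: no x-intercept at any integer in the box.
These observations pin down the coefficients.

2*x*y + 2*y^2 - x - 3*y - 3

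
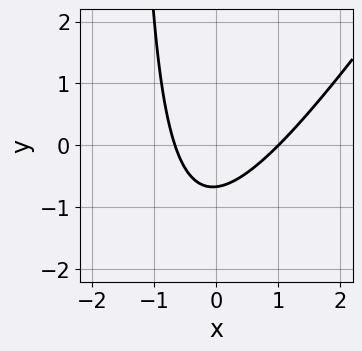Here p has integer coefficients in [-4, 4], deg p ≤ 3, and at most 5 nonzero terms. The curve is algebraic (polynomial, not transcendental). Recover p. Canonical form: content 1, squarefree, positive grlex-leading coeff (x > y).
3*x^2 - 2*x*y - x - 3*y - 2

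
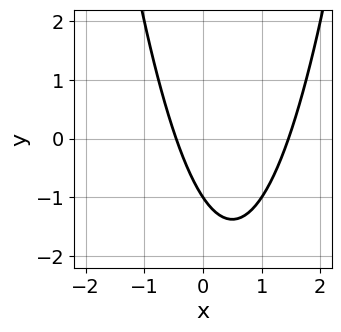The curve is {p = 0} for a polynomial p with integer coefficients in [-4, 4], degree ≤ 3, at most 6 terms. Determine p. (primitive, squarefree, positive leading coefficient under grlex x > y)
First, the degree is 2 — the shape is more complex than any degree-1 curve.
Then, from the visible intercepts: it crosses the y-axis at the gridline y = -1.
Finally, together with the visible shape, these determine p as stated.

3*x^2 - 3*x - 2*y - 2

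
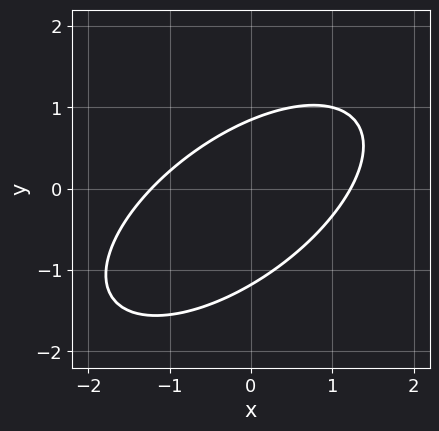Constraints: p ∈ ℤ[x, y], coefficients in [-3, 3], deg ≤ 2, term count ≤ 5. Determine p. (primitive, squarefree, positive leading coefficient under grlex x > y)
2*x^2 - 3*x*y + 3*y^2 + y - 3

Degree: a generic line meets the curve in up to 2 points, so deg p = 2.
The integer polynomial consistent with all of this is the stated p.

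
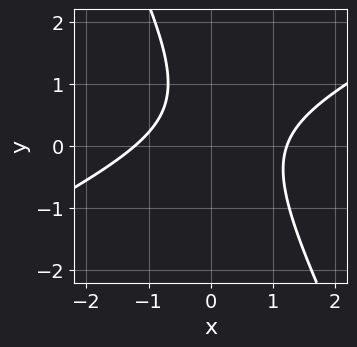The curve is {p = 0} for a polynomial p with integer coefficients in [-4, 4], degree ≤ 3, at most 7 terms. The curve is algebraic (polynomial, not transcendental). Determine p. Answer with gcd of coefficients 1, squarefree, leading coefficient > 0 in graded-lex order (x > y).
2*x^2 - 3*x*y - 2*y^2 + 2*y - 3

The degree is 2 — no degree-1 curve has this shape.
From the axis intercepts and sections: no y-intercept at any integer in the box.
Solving for integer coefficients yields p as stated.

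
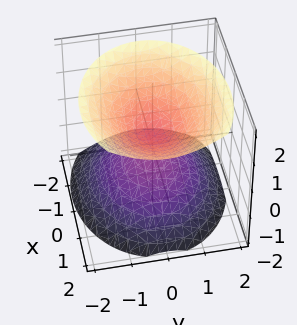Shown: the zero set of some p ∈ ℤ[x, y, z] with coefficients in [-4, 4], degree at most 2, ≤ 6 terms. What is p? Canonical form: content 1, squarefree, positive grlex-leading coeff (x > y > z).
The picture has 2 separate pieces.
deg p = 2.
From the axis intercepts and sections: it misses every integer gridline on the y-axis; it misses every integer gridline on the x-axis.
Matching integer coefficients to the picture gives p.

2*x^2 - x*z + 3*y^2 - 3*z^2 + 1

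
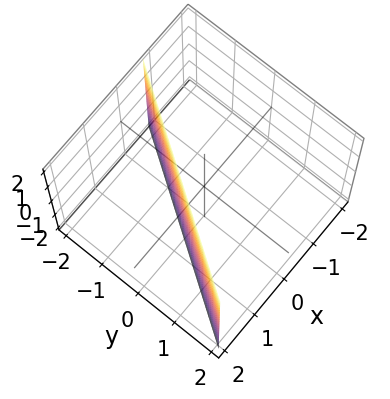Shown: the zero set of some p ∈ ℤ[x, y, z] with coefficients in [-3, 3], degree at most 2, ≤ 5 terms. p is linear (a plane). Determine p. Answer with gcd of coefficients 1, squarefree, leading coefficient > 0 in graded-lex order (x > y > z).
3*x - 2*y - 2

First, degree: the surface is flat (a plane), so deg p = 1.
Then, reading off the gridlines: no z-intercept at any integer in the box; it crosses the y-axis at the gridline y = -1.
Finally, together with the visible shape, these determine p as stated.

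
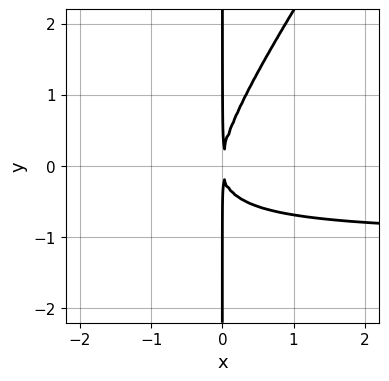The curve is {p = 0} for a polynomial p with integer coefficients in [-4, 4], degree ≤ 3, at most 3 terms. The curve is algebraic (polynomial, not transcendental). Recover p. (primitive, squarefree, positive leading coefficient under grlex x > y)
(a) Degree: a generic line meets the curve in up to 3 points, so deg p = 3.
(b) From the axis intercepts and sections: every point of the y-axis in the box is on the curve.
(c) Assembling these constraints gives the stated polynomial.

3*x^2*y - 2*x*y^2 + 3*x^2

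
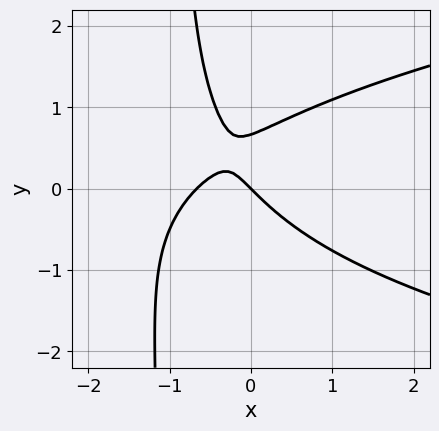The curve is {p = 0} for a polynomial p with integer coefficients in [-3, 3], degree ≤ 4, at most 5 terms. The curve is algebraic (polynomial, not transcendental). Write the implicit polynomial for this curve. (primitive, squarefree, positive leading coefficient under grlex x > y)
3*x*y^2 - 3*x^2 + 3*y^2 - 2*x - 2*y

1. The degree is 3 — no degree-2 curve has this shape.
2. From the axis intercepts and sections: it meets the y-axis at y = 0 (among the integer gridlines); it crosses the x-axis at the gridline x = 0.
3. Solving for integer coefficients yields p as stated.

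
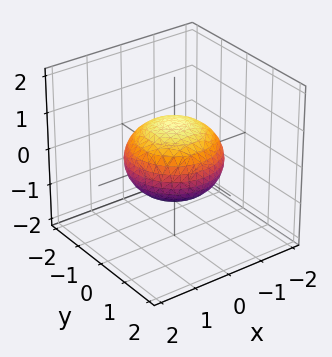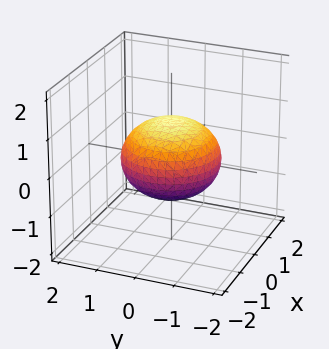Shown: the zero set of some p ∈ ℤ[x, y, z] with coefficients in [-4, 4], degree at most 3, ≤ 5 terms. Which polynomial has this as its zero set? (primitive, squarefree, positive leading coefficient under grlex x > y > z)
First, degree: a closed, bounded, convex surface; a quadric, so deg p = 2.
Then, symmetries: it's symmetric under z → −z, forcing even powers of z; every cross-section ⟂ z is a circle, so x, y appear only via x² + y².
Next, checking where it meets the axes: a circular section at z = 0 has radius between 1 and 2; the z-axis gridline crossings are at z ∈ {-1, 1}.
Finally, assembling these constraints gives the stated polynomial.

2*x^2 + 2*y^2 + 3*z^2 - 3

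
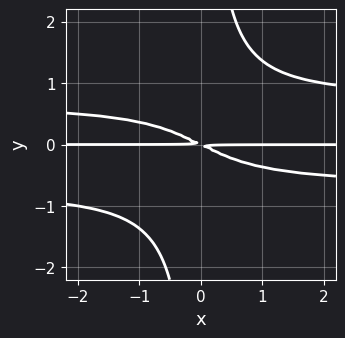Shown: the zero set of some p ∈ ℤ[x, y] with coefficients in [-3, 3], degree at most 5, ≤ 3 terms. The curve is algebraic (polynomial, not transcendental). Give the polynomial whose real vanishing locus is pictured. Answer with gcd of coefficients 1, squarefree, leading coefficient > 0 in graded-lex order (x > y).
2*x*y^3 - x*y - 2*y^2

1. Degree: a generic line meets the curve in up to 4 points, so deg p = 4.
2. Reading off the gridlines: every point of the x-axis in the box is on the curve.
3. These observations pin down the coefficients.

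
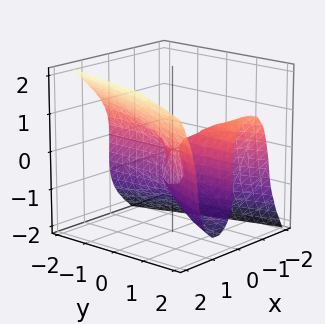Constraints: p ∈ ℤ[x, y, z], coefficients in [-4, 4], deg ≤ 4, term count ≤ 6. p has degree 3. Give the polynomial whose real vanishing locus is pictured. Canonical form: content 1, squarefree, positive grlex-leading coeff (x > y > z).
The degree is 3 — a generic line meets the surface in up to 3 points.
From the axis intercepts and sections: every point of the y-axis in the box is on the surface; it crosses the x-axis at the gridline x = 0.
Matching integer coefficients to the picture gives p. Check: (0, 0, -1) on the z-axis lies on the surface, and p(0, 0, -1) = 0. ✓

3*x^3 - x^2*z - z^3 - 3*x*y - z^2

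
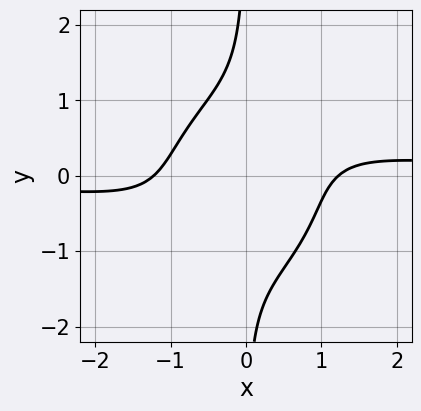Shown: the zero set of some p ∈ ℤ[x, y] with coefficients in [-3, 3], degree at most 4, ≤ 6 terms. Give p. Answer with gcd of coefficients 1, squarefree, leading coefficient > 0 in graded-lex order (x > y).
(a) Degree: no degree-3 curve has this shape, so deg p = 4.
(b) From the visible intercepts: it misses every integer gridline on the y-axis.
(c) The integer polynomial consistent with all of this is the stated p.

3*x^3*y + 3*x*y^3 + x*y^2 - 2*x^2 + 3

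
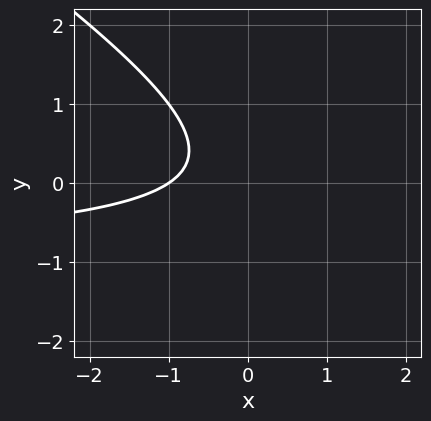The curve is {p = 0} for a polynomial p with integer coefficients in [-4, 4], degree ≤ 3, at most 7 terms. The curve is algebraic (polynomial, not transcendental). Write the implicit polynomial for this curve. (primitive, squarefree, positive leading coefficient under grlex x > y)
2*x*y + 3*y^2 + 2*x - y + 2

(a) deg p = 2. No degree-1 curve has this shape.
(b) Checking where it meets the axes: it crosses the x-axis at the gridline x = -1; no y-intercept at any integer in the box.
(c) These observations pin down the coefficients.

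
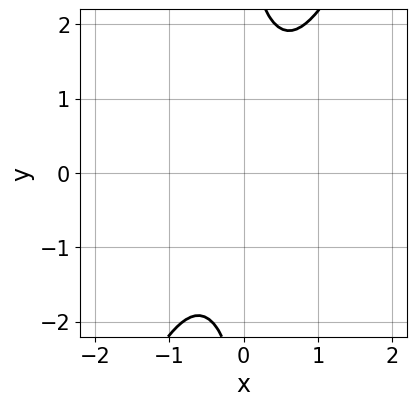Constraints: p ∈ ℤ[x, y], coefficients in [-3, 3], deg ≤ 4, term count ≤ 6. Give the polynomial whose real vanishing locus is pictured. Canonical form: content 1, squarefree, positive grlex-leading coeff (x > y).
1. Degree: no degree-3 curve has this shape, so deg p = 4.
2. Against the integer gridlines: it misses every integer gridline on the x-axis; it misses every integer gridline on the y-axis.
3. Fitting integer coefficients to these (and the overall shape) gives p.

3*x^4 + 2*x^3*y - x*y^3 + 3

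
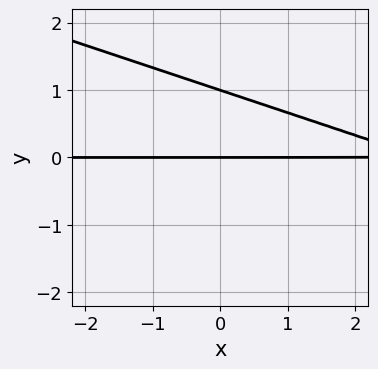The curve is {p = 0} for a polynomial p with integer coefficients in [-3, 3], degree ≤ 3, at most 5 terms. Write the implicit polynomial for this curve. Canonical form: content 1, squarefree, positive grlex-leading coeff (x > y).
1. The degree is 2 — a generic line meets the curve in up to 2 points.
2. Reading off the gridlines: every point of the x-axis in the box is on the curve; among the integer gridlines, it crosses the y-axis at y ∈ {0, 1}.
3. Matching integer coefficients to the picture gives p.

x*y + 3*y^2 - 3*y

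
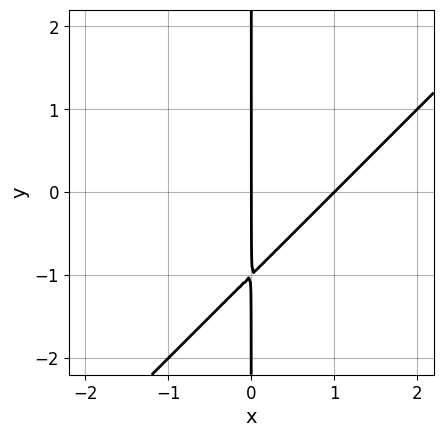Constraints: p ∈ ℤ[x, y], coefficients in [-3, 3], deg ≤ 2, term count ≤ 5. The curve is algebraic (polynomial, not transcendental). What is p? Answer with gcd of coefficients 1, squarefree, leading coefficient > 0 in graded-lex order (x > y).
x^2 - x*y - x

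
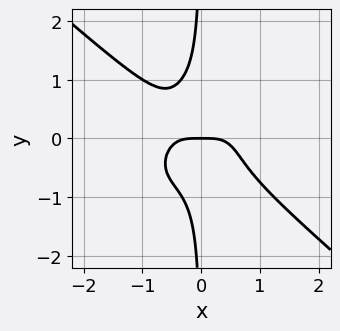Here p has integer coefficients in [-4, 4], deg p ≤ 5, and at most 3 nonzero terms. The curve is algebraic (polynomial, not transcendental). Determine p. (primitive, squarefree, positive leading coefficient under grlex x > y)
First, the degree is 4 — a generic line meets the curve in up to 4 points.
Next, against the integer gridlines: one x-axis crossing is at x = 0; it meets the y-axis at y = 0 (among the integer gridlines).
Finally, together with the visible shape, these determine p as stated.

2*x^4 + 3*x*y^3 + y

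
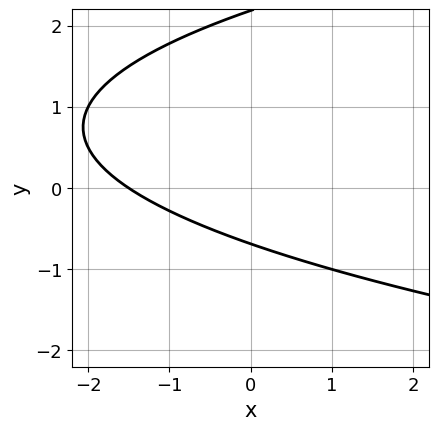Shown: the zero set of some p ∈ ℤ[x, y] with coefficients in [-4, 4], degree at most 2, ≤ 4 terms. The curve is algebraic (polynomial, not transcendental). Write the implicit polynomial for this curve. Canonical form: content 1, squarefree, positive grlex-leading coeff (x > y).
(a) Degree: a generic line meets the curve in up to 2 points, so deg p = 2.
(b) Matching integer coefficients to the picture gives p.

2*y^2 - 2*x - 3*y - 3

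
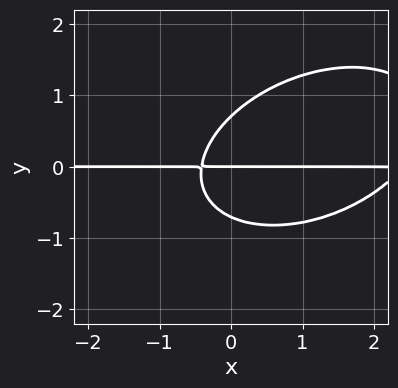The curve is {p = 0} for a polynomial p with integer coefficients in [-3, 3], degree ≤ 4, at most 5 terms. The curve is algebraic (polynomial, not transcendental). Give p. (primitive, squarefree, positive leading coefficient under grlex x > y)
x^2*y - x*y^2 + 2*y^3 - 2*x*y - y

1. The degree is 3 — the shape is more complex than any degree-2 curve.
2. From the axis intercepts and sections: it crosses the y-axis at the gridline y = 0; every point of the x-axis in the box is on the curve.
3. Together with the visible shape, these determine p as stated.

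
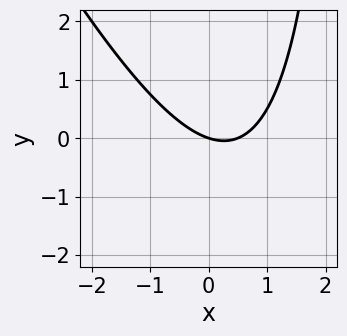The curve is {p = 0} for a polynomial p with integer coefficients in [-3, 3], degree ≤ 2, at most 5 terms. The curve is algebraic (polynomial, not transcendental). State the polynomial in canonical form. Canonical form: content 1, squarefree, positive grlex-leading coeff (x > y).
1. deg p = 2. No degree-1 curve has this shape.
2. From the visible intercepts: it crosses the x-axis at the gridline x = 0; it crosses the y-axis at the gridline y = 0.
3. Together with the visible shape, these determine p as stated.

2*x^2 + x*y - x - 3*y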